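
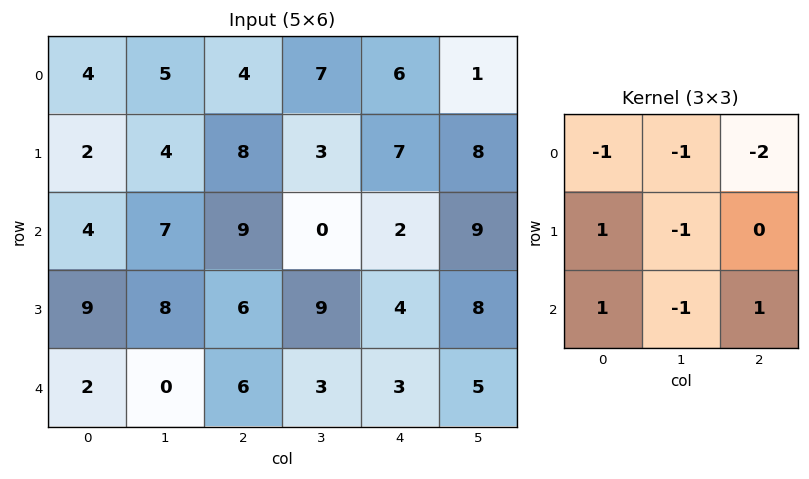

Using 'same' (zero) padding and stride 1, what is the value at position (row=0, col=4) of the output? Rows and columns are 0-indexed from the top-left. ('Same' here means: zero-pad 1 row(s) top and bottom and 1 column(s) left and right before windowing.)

The receptive field on the zero-padded input at this output position is [0 0 0 / 7 6 1 / 3 7 8]. Elementwise product with the kernel and sum: 0·-1 + 0·-1 + 0·-2 + 7·1 + 6·-1 + 3·1 + 7·-1 + 8·1.

5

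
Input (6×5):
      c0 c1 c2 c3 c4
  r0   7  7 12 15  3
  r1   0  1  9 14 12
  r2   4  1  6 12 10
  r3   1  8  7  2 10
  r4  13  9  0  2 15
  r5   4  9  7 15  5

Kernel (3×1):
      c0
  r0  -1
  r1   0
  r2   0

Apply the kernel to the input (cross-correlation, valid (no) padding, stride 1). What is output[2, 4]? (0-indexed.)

-10

The receptive field on the input at this output position is [10 / 10 / 15]. Elementwise product with the kernel and sum: 10·-1.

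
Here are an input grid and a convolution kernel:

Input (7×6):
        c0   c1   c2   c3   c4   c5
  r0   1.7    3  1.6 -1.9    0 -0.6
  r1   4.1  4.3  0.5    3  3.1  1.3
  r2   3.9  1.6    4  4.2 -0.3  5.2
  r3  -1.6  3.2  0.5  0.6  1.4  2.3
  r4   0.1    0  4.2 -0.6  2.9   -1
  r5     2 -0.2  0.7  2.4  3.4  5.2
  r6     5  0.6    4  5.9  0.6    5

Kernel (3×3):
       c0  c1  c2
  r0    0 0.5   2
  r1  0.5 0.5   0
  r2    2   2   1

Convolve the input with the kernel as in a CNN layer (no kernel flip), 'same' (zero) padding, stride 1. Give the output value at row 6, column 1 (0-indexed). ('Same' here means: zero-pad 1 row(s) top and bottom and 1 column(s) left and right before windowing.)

4.1

The receptive field on the zero-padded input at this output position is [2 -0.2 0.7 / 5 0.6 4 / 0 0 0]. Elementwise product with the kernel and sum: -0.2·0.5 + 0.7·2 + 5·0.5 + 0.6·0.5 + 0·2 + 0·2 + 0·1.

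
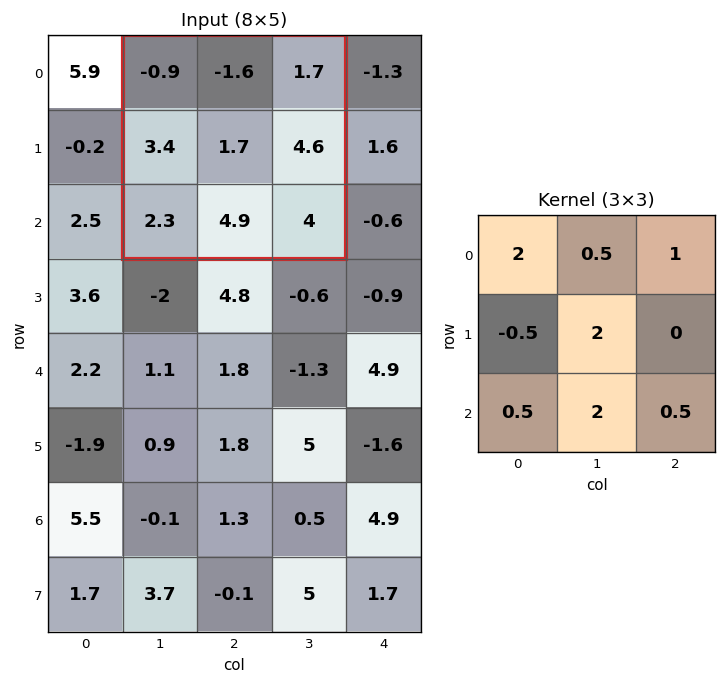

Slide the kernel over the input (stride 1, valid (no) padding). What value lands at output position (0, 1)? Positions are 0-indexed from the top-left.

13.75

The receptive field on the input at this output position is [-0.9 -1.6 1.7 / 3.4 1.7 4.6 / 2.3 4.9 4]. Elementwise product with the kernel and sum: -0.9·2 + -1.6·0.5 + 1.7·1 + 3.4·-0.5 + 1.7·2 + 2.3·0.5 + 4.9·2 + 4·0.5.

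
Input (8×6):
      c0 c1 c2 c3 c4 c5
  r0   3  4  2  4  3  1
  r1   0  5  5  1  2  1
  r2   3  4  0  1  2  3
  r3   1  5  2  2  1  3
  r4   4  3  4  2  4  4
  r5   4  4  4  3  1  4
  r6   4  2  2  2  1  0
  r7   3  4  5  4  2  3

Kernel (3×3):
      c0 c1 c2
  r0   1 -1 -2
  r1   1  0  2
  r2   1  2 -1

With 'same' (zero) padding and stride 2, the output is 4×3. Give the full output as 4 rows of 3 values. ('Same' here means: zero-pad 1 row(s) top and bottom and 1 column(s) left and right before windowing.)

3 26 10
-5 11 5
-1 15 6
-6 10 1

Output[0,0]: The receptive field on the zero-padded input at this output position is [0 0 0 / 0 3 4 / 0 0 5]. Elementwise product with the kernel and sum: 0·1 + 0·-1 + 0·-2 + 0·1 + 4·2 + 0·1 + 0·2 + 5·-1.
Output[0,1]: The receptive field on the zero-padded input at this output position is [0 0 0 / 4 2 4 / 5 5 1]. Elementwise product with the kernel and sum: 0·1 + 0·-1 + 0·-2 + 4·1 + 4·2 + 5·1 + 5·2 + 1·-1.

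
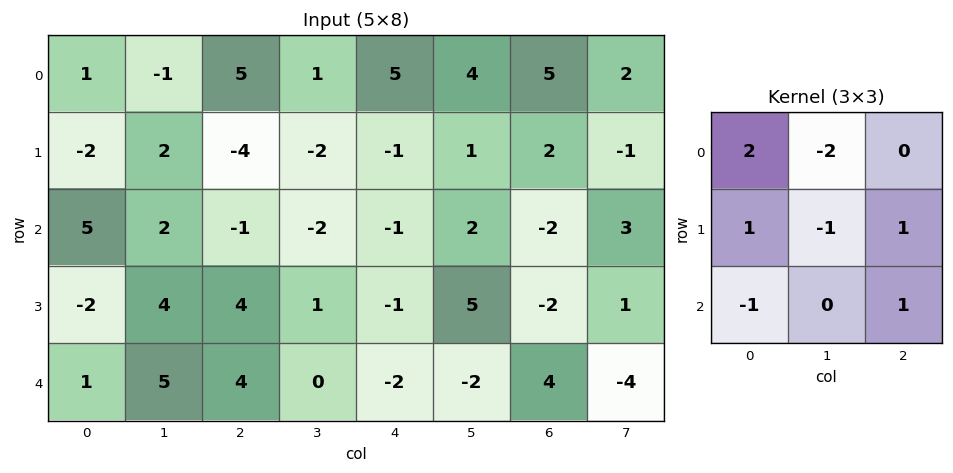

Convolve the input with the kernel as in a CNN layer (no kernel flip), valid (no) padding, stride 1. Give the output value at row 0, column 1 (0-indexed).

The receptive field on the input at this output position is [-1 5 1 / 2 -4 -2 / 2 -1 -2]. Elementwise product with the kernel and sum: -1·2 + 5·-2 + 2·1 + -4·-1 + -2·1 + 2·-1 + -2·1.

-12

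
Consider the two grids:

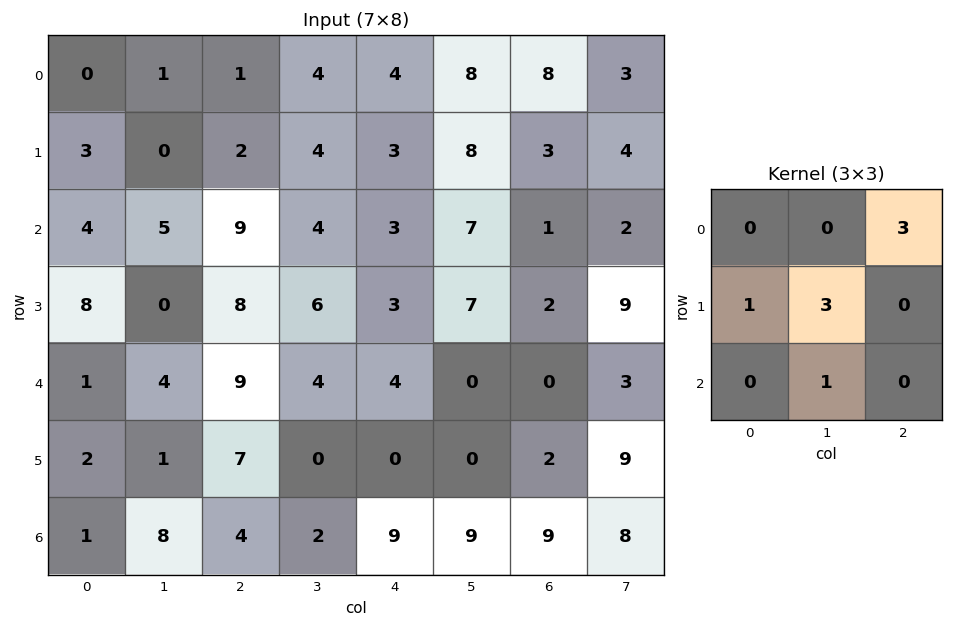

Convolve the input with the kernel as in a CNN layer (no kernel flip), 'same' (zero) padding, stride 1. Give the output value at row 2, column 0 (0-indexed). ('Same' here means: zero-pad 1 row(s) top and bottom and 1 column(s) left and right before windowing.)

The receptive field on the zero-padded input at this output position is [0 3 0 / 0 4 5 / 0 8 0]. Elementwise product with the kernel and sum: 0·3 + 0·1 + 4·3 + 8·1.

20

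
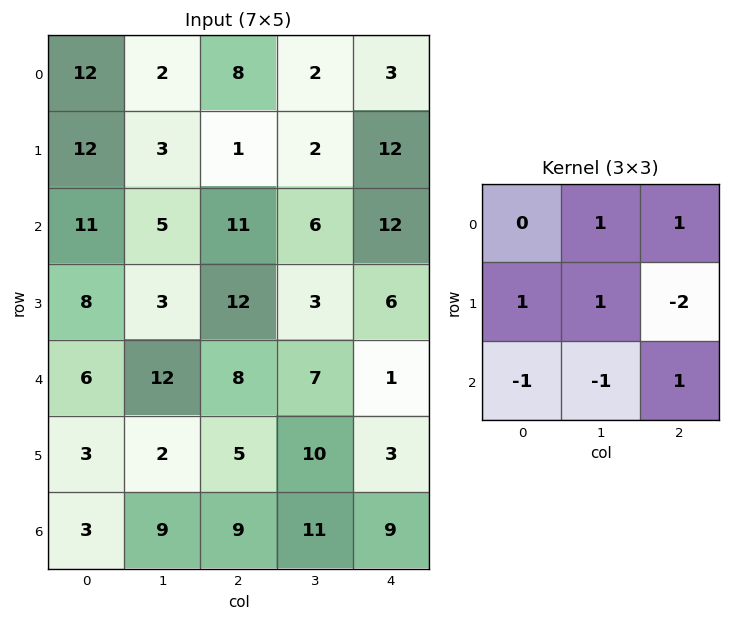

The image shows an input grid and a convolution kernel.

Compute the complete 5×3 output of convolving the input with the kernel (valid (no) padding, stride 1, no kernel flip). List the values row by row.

Output[0,0]: The receptive field on the input at this output position is [12 2 8 / 12 3 1 / 11 5 11]. Elementwise product with the kernel and sum: 2·1 + 8·1 + 12·1 + 3·1 + 1·-2 + 11·-1 + 5·-1 + 11·1.
Output[0,1]: The receptive field on the input at this output position is [2 8 2 / 3 1 2 / 5 11 6]. Elementwise product with the kernel and sum: 8·1 + 2·1 + 3·1 + 1·1 + 2·-2 + 5·-1 + 11·-1 + 6·1.

18 0 -21
-1 -5 -2
-7 13 7
17 24 10
12 -5 6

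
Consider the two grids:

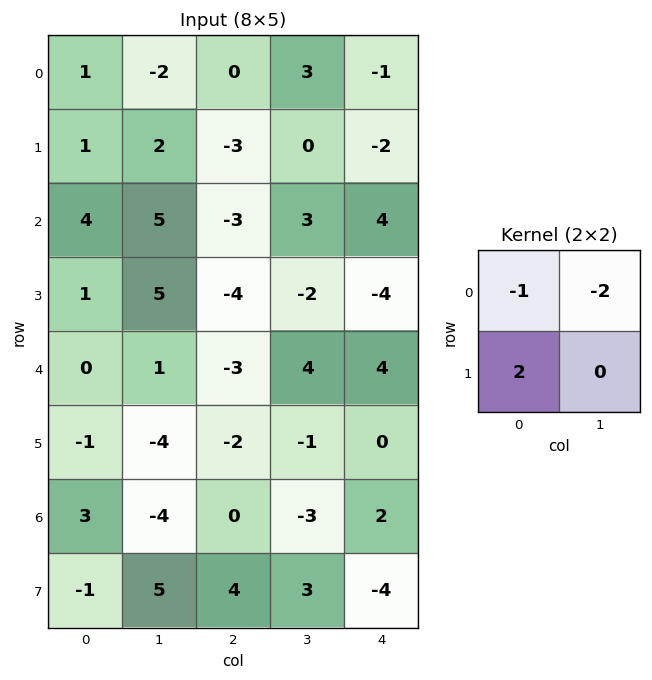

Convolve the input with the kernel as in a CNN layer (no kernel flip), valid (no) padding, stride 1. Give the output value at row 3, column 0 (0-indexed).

-11

The receptive field on the input at this output position is [1 5 / 0 1]. Elementwise product with the kernel and sum: 1·-1 + 5·-2 + 0·2.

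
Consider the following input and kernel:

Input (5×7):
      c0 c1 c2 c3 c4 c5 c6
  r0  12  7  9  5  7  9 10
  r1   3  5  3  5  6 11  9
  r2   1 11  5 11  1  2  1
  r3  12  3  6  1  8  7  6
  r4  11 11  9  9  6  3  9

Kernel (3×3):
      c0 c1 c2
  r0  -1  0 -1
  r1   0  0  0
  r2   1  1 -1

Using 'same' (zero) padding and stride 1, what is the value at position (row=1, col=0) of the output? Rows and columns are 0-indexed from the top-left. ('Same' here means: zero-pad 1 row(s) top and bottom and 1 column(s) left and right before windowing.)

-17

The receptive field on the zero-padded input at this output position is [0 12 7 / 0 3 5 / 0 1 11]. Elementwise product with the kernel and sum: 0·-1 + 7·-1 + 0·1 + 1·1 + 11·-1.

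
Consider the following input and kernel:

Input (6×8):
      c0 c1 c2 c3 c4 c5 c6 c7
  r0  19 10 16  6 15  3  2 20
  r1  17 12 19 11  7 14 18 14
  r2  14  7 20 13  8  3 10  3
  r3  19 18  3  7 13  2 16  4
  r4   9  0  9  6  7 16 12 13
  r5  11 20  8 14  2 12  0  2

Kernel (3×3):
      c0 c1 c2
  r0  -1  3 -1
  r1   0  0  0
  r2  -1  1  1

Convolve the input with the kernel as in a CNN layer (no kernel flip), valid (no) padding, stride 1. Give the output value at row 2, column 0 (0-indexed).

The receptive field on the input at this output position is [14 7 20 / 19 18 3 / 9 0 9]. Elementwise product with the kernel and sum: 14·-1 + 7·3 + 20·-1 + 9·-1 + 0·1 + 9·1.

-13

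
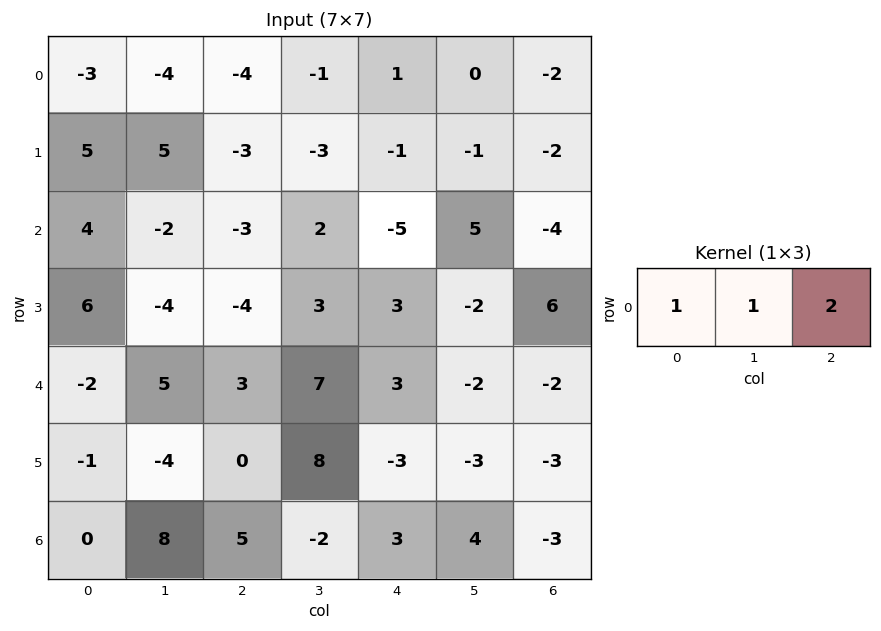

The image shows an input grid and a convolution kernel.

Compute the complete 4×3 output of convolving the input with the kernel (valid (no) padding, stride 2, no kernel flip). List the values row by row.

-15 -3 -3
-4 -11 -8
9 16 -3
18 9 1

Output[0,0]: The receptive field on the input at this output position is [-3 -4 -4]. Elementwise product with the kernel and sum: -3·1 + -4·1 + -4·2.
Output[0,1]: The receptive field on the input at this output position is [-4 -1 1]. Elementwise product with the kernel and sum: -4·1 + -1·1 + 1·2.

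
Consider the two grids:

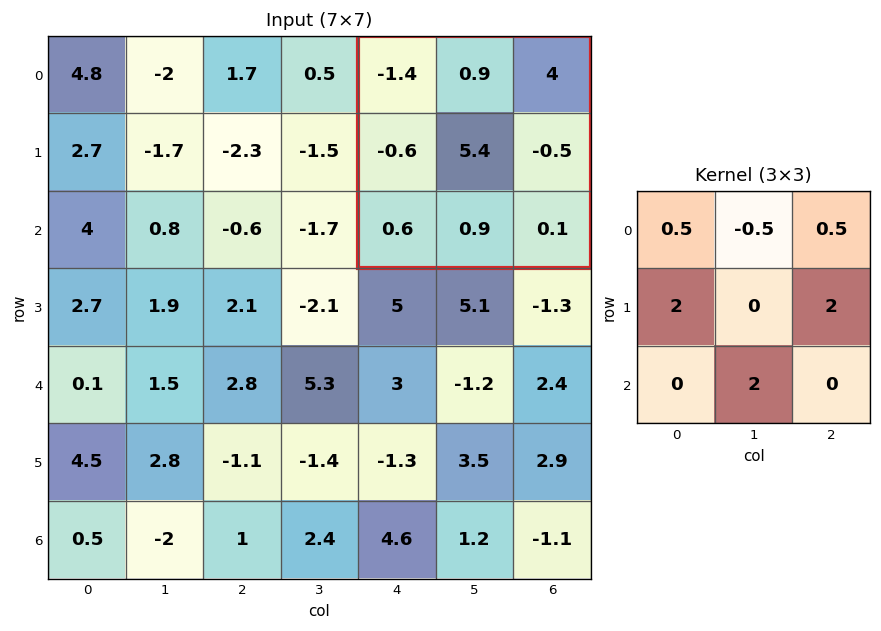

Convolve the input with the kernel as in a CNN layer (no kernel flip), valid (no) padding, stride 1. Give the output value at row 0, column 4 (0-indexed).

The receptive field on the input at this output position is [-1.4 0.9 4 / -0.6 5.4 -0.5 / 0.6 0.9 0.1]. Elementwise product with the kernel and sum: -1.4·0.5 + 0.9·-0.5 + 4·0.5 + -0.6·2 + -0.5·2 + 0.9·2.

0.45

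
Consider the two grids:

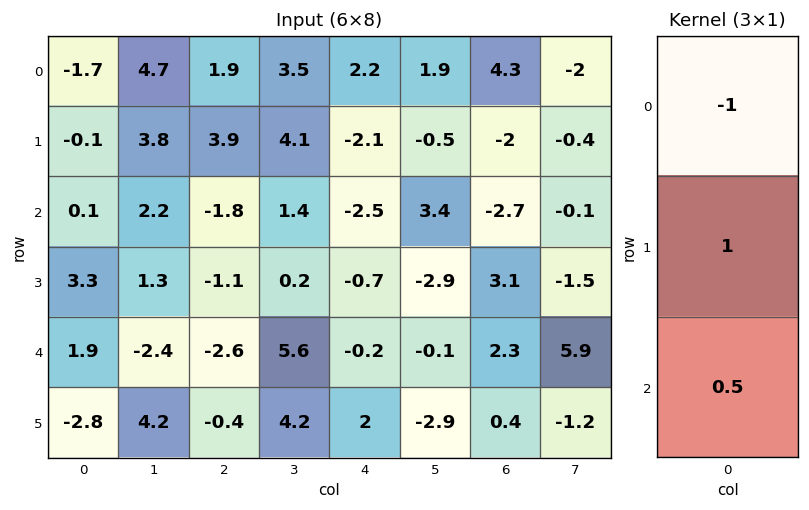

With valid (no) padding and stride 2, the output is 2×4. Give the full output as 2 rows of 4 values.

1.65 1.1 -5.55 -7.65
4.15 -0.6 1.7 6.95

Output[0,0]: The receptive field on the input at this output position is [-1.7 / -0.1 / 0.1]. Elementwise product with the kernel and sum: -1.7·-1 + -0.1·1 + 0.1·0.5.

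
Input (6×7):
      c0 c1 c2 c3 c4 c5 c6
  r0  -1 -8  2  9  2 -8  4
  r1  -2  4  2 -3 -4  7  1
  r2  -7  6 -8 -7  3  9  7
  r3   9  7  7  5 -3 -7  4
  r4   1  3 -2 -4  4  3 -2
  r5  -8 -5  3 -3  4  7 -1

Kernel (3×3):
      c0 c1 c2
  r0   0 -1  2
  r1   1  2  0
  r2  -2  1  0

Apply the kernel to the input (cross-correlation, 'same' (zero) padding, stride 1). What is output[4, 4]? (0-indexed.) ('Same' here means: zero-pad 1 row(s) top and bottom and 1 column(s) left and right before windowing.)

3

The receptive field on the zero-padded input at this output position is [5 -3 -7 / -4 4 3 / -3 4 7]. Elementwise product with the kernel and sum: -3·-1 + -7·2 + -4·1 + 4·2 + -3·-2 + 4·1.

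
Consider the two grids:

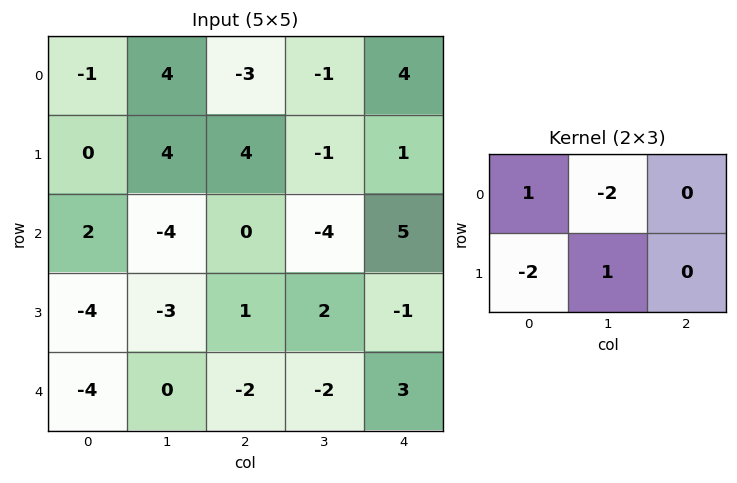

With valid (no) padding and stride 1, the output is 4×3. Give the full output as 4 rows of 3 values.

-5 6 -10
-16 4 2
15 3 8
10 -7 -1

Output[0,0]: The receptive field on the input at this output position is [-1 4 -3 / 0 4 4]. Elementwise product with the kernel and sum: -1·1 + 4·-2 + 0·-2 + 4·1.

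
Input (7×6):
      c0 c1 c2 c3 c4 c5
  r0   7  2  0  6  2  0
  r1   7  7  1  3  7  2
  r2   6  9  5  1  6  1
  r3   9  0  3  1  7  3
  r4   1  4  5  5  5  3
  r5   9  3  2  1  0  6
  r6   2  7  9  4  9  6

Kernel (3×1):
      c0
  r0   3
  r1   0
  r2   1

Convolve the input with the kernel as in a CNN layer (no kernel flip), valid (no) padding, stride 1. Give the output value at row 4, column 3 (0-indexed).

The receptive field on the input at this output position is [5 / 1 / 4]. Elementwise product with the kernel and sum: 5·3 + 4·1.

19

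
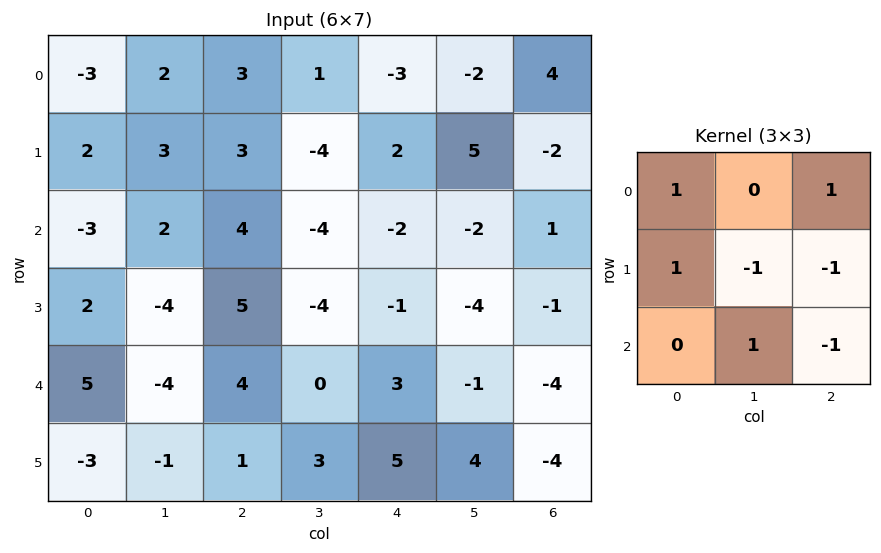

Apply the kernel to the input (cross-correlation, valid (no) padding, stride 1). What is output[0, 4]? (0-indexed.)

-3

The receptive field on the input at this output position is [-3 -2 4 / 2 5 -2 / -2 -2 1]. Elementwise product with the kernel and sum: -3·1 + 4·1 + 2·1 + 5·-1 + -2·-1 + -2·1 + 1·-1.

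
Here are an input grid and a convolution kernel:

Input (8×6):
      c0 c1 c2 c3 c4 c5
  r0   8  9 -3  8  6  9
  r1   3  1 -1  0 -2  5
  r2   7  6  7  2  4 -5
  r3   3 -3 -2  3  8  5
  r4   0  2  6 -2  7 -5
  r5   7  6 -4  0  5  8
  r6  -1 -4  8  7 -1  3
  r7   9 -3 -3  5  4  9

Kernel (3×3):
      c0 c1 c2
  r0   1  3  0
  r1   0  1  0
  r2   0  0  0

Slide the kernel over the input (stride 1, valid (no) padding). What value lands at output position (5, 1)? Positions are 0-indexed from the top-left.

The receptive field on the input at this output position is [6 -4 0 / -4 8 7 / -3 -3 5]. Elementwise product with the kernel and sum: 6·1 + -4·3 + 8·1.

2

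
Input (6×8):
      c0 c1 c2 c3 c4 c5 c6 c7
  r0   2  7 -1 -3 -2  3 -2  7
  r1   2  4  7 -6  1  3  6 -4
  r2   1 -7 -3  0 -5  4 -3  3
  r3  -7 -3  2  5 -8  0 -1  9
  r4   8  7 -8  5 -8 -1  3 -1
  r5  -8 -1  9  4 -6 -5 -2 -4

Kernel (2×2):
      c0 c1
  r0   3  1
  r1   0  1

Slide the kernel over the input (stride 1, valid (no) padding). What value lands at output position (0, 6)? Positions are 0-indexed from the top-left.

The receptive field on the input at this output position is [-2 7 / 6 -4]. Elementwise product with the kernel and sum: -2·3 + 7·1 + -4·1.

-3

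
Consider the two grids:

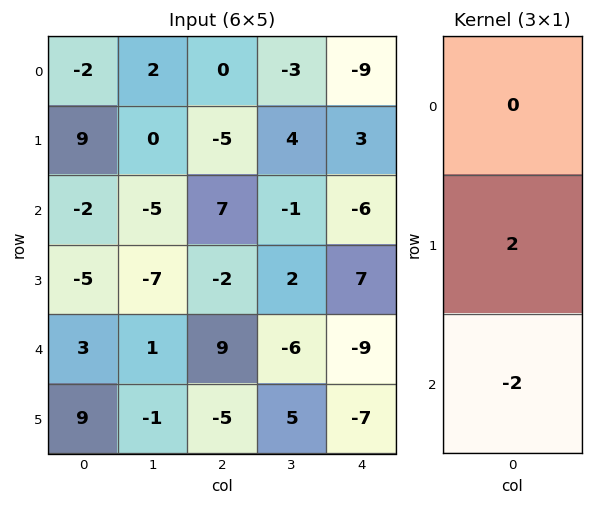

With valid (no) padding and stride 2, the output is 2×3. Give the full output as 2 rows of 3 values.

Output[0,0]: The receptive field on the input at this output position is [-2 / 9 / -2]. Elementwise product with the kernel and sum: 9·2 + -2·-2.
Output[0,1]: The receptive field on the input at this output position is [0 / -5 / 7]. Elementwise product with the kernel and sum: -5·2 + 7·-2.

22 -24 18
-16 -22 32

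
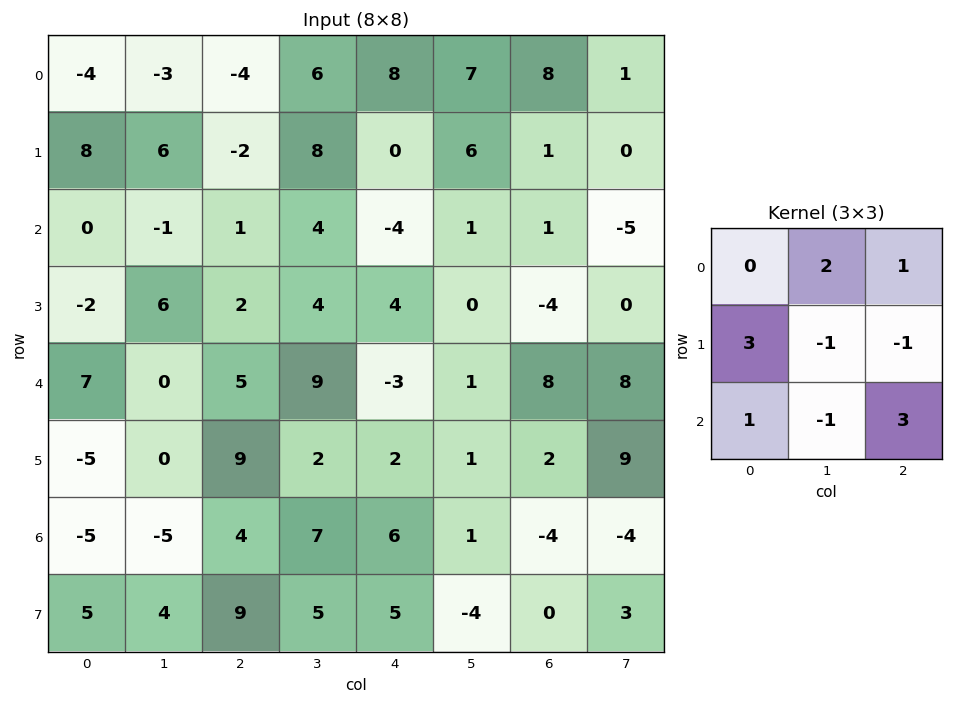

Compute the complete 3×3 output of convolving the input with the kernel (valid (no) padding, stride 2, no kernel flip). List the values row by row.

14 -9 13
7 -11 39
-7 53 6

Output[0,0]: The receptive field on the input at this output position is [-4 -3 -4 / 8 6 -2 / 0 -1 1]. Elementwise product with the kernel and sum: -3·2 + -4·1 + 8·3 + 6·-1 + -2·-1 + 0·1 + -1·-1 + 1·3.
Output[0,1]: The receptive field on the input at this output position is [-4 6 8 / -2 8 0 / 1 4 -4]. Elementwise product with the kernel and sum: 6·2 + 8·1 + -2·3 + 8·-1 + 0·-1 + 1·1 + 4·-1 + -4·3.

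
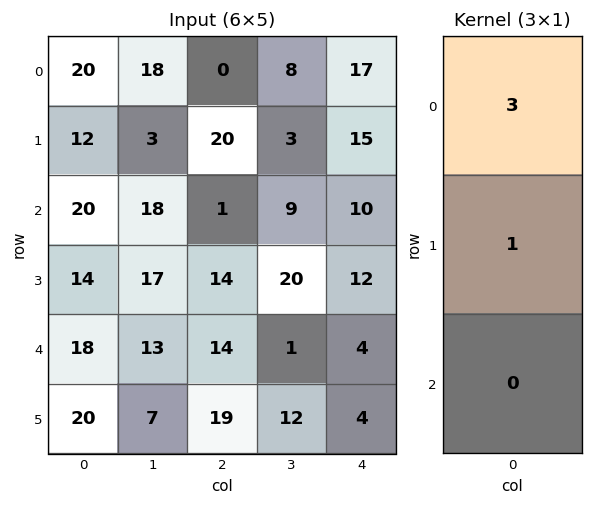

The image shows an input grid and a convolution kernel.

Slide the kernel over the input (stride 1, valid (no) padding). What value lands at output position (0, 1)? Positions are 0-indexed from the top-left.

The receptive field on the input at this output position is [18 / 3 / 18]. Elementwise product with the kernel and sum: 18·3 + 3·1.

57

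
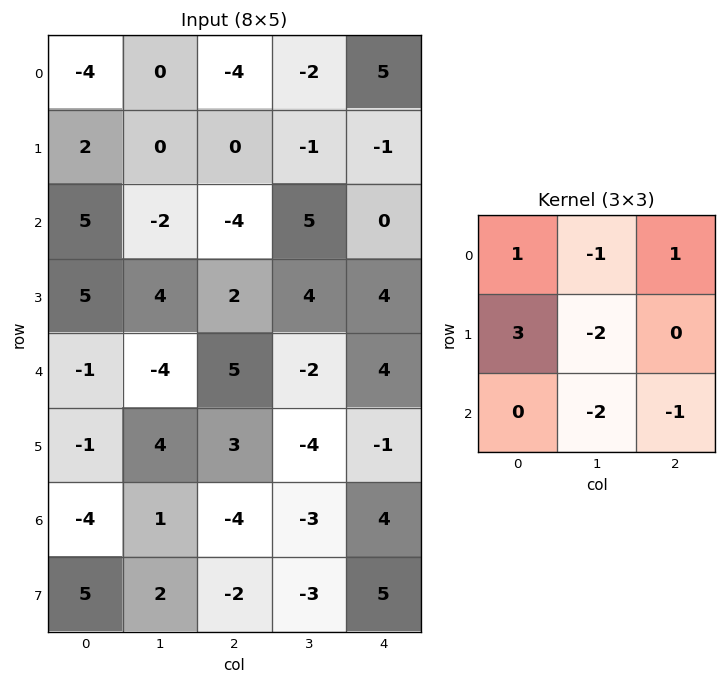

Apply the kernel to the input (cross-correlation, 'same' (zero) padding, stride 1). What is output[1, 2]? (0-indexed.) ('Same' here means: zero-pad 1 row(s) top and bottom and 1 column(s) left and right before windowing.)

5

The receptive field on the zero-padded input at this output position is [0 -4 -2 / 0 0 -1 / -2 -4 5]. Elementwise product with the kernel and sum: 0·1 + -4·-1 + -2·1 + 0·3 + 0·-2 + -4·-2 + 5·-1.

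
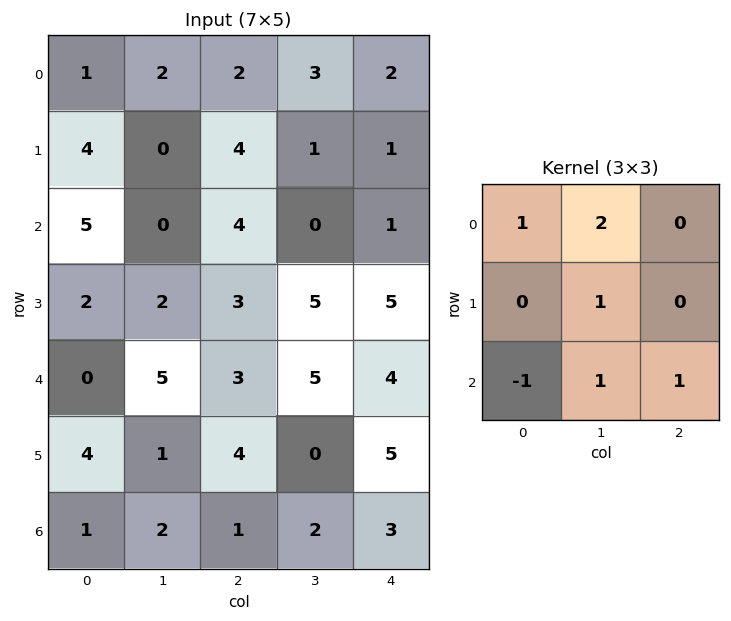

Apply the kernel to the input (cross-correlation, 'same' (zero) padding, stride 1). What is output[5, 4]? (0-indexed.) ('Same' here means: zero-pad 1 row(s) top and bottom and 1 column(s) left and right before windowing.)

19

The receptive field on the zero-padded input at this output position is [5 4 0 / 0 5 0 / 2 3 0]. Elementwise product with the kernel and sum: 5·1 + 4·2 + 5·1 + 2·-1 + 3·1 + 0·1.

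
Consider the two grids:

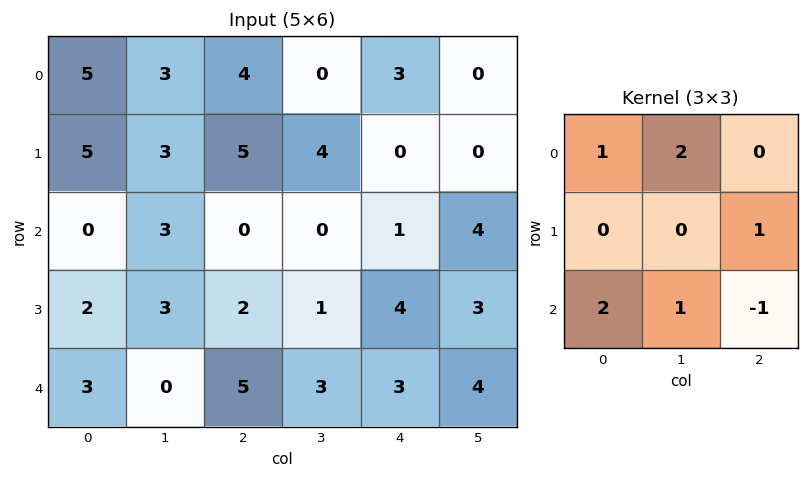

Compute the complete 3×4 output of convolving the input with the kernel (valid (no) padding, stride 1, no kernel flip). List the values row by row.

Output[0,0]: The receptive field on the input at this output position is [5 3 4 / 5 3 5 / 0 3 0]. Elementwise product with the kernel and sum: 5·1 + 3·2 + 5·1 + 0·2 + 3·1 + 0·-1.
Output[0,1]: The receptive field on the input at this output position is [3 4 0 / 3 5 4 / 3 0 0]. Elementwise product with the kernel and sum: 3·1 + 4·2 + 4·1 + 3·2 + 0·1 + 0·-1.

19 21 3 3
16 20 15 11
9 6 14 10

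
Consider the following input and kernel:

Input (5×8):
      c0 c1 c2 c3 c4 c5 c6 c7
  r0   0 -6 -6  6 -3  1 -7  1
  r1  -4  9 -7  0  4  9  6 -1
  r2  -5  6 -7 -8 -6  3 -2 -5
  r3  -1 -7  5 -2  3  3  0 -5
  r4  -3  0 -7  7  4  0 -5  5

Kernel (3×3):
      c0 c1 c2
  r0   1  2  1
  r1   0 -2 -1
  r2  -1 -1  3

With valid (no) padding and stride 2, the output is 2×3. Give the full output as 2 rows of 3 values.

Output[0,0]: The receptive field on the input at this output position is [0 -6 -6 / -4 9 -7 / -5 6 -7]. Elementwise product with the kernel and sum: 0·1 + -6·2 + -6·1 + 9·-2 + -7·-1 + -5·-1 + 6·-1 + -7·3.

-51 -4 -35
-9 -16 -27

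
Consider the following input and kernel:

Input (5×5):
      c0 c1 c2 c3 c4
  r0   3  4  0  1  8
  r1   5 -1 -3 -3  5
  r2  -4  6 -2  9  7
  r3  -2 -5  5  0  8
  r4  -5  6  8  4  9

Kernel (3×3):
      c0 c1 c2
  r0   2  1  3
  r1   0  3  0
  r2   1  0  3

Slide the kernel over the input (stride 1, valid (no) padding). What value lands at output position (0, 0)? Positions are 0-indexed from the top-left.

-3

The receptive field on the input at this output position is [3 4 0 / 5 -1 -3 / -4 6 -2]. Elementwise product with the kernel and sum: 3·2 + 4·1 + 0·3 + -1·3 + -4·1 + -2·3.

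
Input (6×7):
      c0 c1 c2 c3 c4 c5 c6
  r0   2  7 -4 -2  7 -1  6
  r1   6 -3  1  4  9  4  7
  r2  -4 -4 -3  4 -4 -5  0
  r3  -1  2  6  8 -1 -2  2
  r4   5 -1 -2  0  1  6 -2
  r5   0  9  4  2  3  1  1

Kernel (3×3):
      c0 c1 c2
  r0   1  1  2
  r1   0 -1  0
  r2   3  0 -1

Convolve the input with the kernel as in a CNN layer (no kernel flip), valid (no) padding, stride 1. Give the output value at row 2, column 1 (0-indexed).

The receptive field on the input at this output position is [-4 -3 4 / 2 6 8 / -1 -2 0]. Elementwise product with the kernel and sum: -4·1 + -3·1 + 4·2 + 6·-1 + -1·3 + 0·-1.

-8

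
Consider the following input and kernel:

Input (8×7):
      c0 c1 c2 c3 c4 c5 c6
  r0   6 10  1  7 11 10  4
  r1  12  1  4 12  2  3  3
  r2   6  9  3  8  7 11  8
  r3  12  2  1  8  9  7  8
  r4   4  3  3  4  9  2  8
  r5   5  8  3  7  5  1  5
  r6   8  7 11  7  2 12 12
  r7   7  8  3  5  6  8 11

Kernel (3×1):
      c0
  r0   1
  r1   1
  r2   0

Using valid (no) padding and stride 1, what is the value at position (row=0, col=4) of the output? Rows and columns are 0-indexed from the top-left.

13

The receptive field on the input at this output position is [11 / 2 / 7]. Elementwise product with the kernel and sum: 11·1 + 2·1.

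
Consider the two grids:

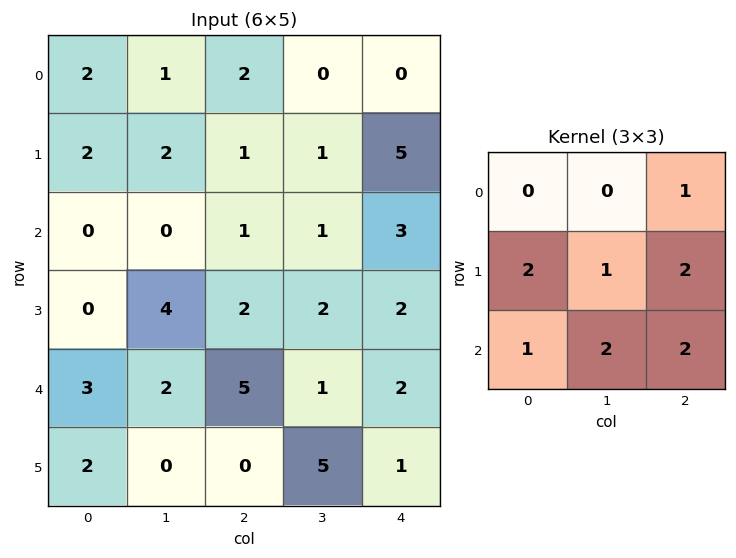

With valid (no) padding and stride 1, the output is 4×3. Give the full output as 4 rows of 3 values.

12 11 22
15 16 24
26 29 24
22 23 29

Output[0,0]: The receptive field on the input at this output position is [2 1 2 / 2 2 1 / 0 0 1]. Elementwise product with the kernel and sum: 2·1 + 2·2 + 2·1 + 1·2 + 0·1 + 0·2 + 1·2.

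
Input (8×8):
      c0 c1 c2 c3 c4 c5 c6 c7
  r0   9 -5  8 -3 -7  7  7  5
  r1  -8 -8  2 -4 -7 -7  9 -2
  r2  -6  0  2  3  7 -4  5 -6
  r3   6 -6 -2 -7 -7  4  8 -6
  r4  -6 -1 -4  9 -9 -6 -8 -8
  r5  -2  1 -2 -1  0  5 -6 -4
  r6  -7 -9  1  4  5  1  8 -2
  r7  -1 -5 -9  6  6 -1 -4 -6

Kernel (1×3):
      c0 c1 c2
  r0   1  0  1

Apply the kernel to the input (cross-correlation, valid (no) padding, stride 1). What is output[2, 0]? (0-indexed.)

The receptive field on the input at this output position is [-6 0 2]. Elementwise product with the kernel and sum: -6·1 + 2·1.

-4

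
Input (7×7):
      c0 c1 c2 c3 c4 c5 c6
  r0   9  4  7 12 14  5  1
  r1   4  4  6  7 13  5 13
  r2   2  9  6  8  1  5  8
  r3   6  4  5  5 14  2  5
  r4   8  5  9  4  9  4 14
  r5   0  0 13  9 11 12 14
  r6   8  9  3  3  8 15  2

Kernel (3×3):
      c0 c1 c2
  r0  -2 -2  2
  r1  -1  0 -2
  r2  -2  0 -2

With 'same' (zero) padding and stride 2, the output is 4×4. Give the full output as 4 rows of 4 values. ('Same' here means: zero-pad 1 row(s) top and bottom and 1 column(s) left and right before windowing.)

-16 -50 -46 -15
-26 -49 -62 -45
-14 -39 -88 -42
-18 -23 -49 -67

Output[0,0]: The receptive field on the zero-padded input at this output position is [0 0 0 / 0 9 4 / 0 4 4]. Elementwise product with the kernel and sum: 0·-2 + 0·-2 + 0·2 + 0·-1 + 4·-2 + 0·-2 + 4·-2.
Output[0,1]: The receptive field on the zero-padded input at this output position is [0 0 0 / 4 7 12 / 4 6 7]. Elementwise product with the kernel and sum: 0·-2 + 0·-2 + 0·2 + 4·-1 + 12·-2 + 4·-2 + 7·-2.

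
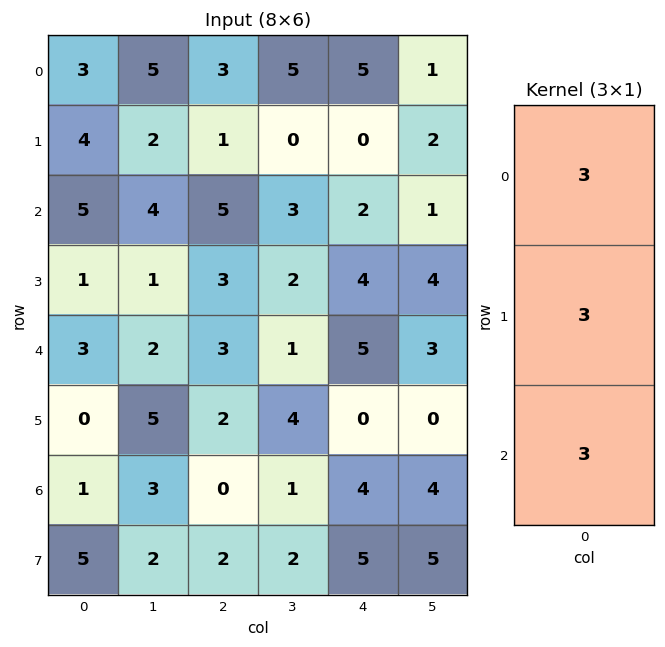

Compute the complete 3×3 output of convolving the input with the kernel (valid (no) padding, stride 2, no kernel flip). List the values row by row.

Output[0,0]: The receptive field on the input at this output position is [3 / 4 / 5]. Elementwise product with the kernel and sum: 3·3 + 4·3 + 5·3.

36 27 21
27 33 33
12 15 27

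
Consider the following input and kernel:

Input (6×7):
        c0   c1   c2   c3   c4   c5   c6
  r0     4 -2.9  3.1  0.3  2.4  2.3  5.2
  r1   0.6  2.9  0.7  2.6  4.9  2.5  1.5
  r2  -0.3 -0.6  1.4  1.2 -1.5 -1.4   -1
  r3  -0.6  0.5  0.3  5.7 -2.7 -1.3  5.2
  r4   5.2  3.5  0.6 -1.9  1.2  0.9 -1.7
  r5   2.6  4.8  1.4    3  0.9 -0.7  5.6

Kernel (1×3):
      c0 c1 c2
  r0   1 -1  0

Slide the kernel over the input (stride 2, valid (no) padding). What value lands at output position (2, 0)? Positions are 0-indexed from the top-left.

The receptive field on the input at this output position is [5.2 3.5 0.6]. Elementwise product with the kernel and sum: 5.2·1 + 3.5·-1.

1.7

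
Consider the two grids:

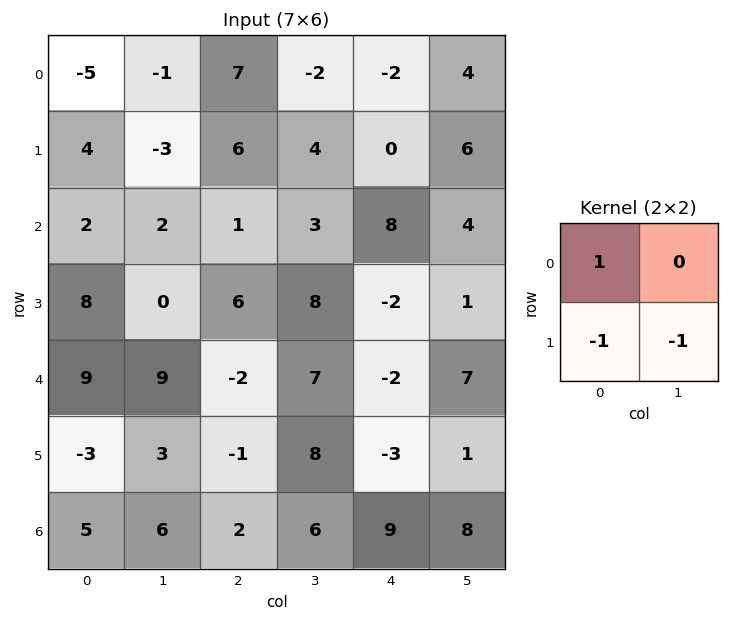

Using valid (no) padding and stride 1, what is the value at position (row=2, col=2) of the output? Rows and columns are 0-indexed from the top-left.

The receptive field on the input at this output position is [1 3 / 6 8]. Elementwise product with the kernel and sum: 1·1 + 6·-1 + 8·-1.

-13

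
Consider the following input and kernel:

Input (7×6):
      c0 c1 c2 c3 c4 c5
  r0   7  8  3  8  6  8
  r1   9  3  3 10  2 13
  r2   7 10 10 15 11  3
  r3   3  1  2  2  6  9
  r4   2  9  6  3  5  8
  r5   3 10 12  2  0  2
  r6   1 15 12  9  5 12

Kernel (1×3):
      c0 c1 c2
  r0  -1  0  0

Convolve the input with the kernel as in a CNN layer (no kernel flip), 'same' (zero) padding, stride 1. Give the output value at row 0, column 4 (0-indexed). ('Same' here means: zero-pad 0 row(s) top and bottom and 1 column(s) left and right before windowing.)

The receptive field on the zero-padded input at this output position is [8 6 8]. Elementwise product with the kernel and sum: 8·-1.

-8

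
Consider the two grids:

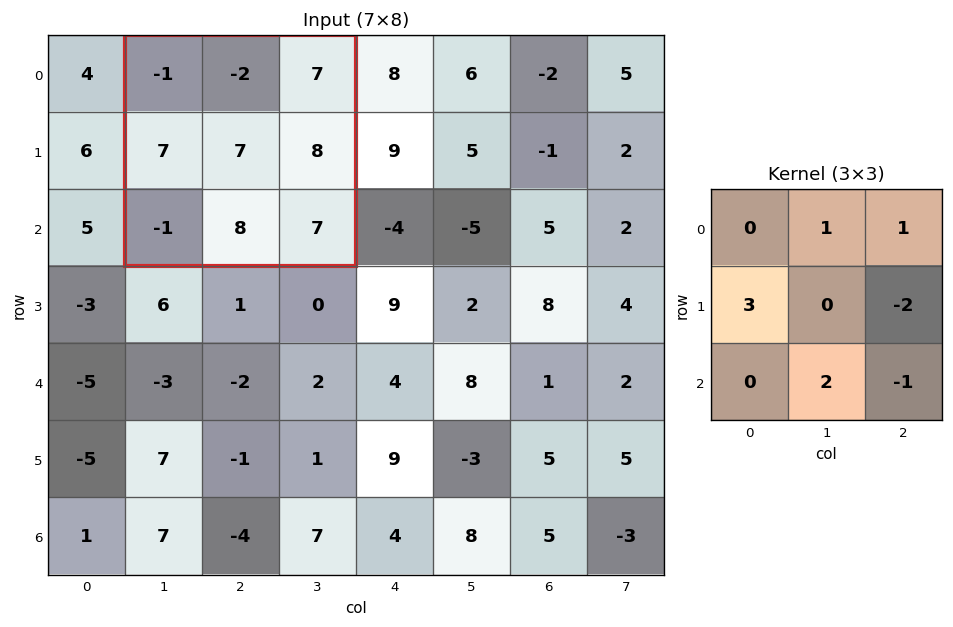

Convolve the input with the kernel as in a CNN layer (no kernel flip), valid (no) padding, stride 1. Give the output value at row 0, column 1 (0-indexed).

The receptive field on the input at this output position is [-1 -2 7 / 7 7 8 / -1 8 7]. Elementwise product with the kernel and sum: -2·1 + 7·1 + 7·3 + 8·-2 + 8·2 + 7·-1.

19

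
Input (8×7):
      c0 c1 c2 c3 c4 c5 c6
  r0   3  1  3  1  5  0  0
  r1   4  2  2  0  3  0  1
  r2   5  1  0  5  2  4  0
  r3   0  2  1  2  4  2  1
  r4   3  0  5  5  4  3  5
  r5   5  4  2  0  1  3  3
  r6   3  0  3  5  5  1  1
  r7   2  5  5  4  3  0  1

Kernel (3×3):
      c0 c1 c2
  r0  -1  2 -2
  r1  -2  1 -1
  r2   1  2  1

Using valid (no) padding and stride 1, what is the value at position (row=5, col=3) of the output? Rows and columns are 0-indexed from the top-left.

The receptive field on the input at this output position is [0 1 3 / 5 5 1 / 4 3 0]. Elementwise product with the kernel and sum: 0·-1 + 1·2 + 3·-2 + 5·-2 + 5·1 + 1·-1 + 4·1 + 3·2 + 0·1.

0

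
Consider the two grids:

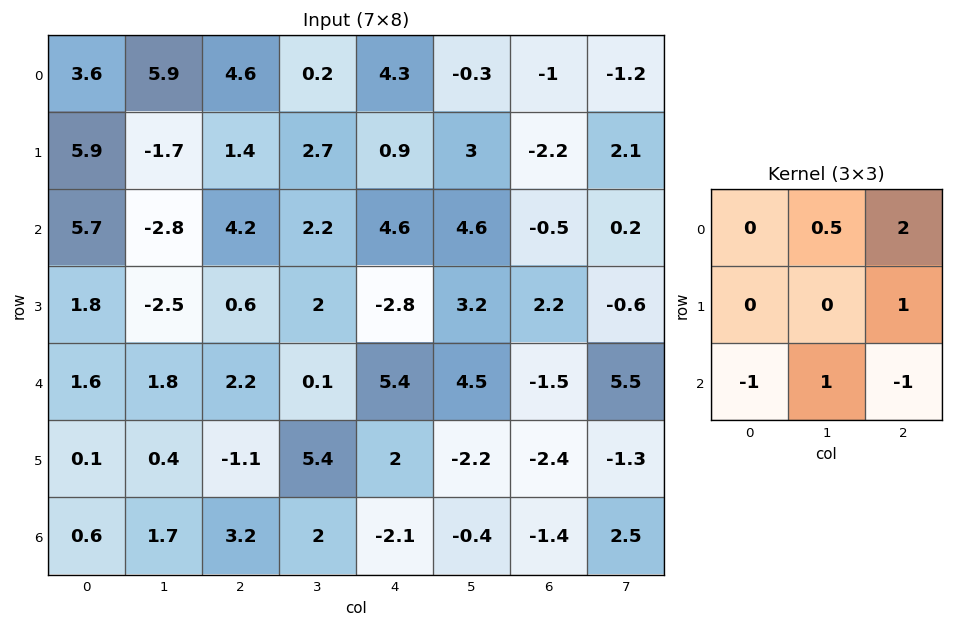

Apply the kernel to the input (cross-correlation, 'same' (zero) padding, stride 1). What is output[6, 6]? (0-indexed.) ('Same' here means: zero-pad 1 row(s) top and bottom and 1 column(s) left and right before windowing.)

-1.3

The receptive field on the zero-padded input at this output position is [-2.2 -2.4 -1.3 / -0.4 -1.4 2.5 / 0 0 0]. Elementwise product with the kernel and sum: -2.4·0.5 + -1.3·2 + 2.5·1 + 0·-1 + 0·1 + 0·-1.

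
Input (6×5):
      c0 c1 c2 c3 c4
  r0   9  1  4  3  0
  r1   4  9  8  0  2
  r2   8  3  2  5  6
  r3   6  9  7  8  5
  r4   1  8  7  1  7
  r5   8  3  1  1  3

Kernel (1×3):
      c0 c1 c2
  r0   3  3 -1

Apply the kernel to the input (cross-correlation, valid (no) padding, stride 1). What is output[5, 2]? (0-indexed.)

The receptive field on the input at this output position is [1 1 3]. Elementwise product with the kernel and sum: 1·3 + 1·3 + 3·-1.

3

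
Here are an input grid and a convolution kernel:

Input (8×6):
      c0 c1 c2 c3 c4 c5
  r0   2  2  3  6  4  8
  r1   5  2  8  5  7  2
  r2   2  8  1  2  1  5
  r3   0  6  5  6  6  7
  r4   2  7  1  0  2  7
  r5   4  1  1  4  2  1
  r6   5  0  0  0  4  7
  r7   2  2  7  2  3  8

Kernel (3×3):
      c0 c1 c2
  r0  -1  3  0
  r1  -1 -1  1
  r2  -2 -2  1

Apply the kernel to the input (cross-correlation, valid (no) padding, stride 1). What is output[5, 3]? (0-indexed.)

The receptive field on the input at this output position is [4 2 1 / 0 4 7 / 2 3 8]. Elementwise product with the kernel and sum: 4·-1 + 2·3 + 0·-1 + 4·-1 + 7·1 + 2·-2 + 3·-2 + 8·1.

3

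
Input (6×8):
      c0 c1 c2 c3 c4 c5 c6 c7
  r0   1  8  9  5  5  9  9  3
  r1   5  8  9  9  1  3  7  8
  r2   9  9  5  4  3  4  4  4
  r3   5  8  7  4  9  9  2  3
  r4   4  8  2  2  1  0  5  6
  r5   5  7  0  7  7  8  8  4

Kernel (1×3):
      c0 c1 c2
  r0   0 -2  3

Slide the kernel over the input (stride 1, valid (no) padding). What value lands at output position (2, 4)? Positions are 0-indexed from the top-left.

4

The receptive field on the input at this output position is [3 4 4]. Elementwise product with the kernel and sum: 4·-2 + 4·3.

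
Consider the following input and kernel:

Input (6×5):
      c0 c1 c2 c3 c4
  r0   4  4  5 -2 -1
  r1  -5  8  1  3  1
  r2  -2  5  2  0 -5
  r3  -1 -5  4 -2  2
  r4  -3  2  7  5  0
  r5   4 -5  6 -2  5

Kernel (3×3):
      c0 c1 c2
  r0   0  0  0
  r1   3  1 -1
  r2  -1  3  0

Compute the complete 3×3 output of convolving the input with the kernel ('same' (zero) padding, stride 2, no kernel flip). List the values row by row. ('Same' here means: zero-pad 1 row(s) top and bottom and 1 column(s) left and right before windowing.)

Output[0,0]: The receptive field on the zero-padded input at this output position is [0 0 0 / 0 4 4 / 0 -5 8]. Elementwise product with the kernel and sum: 0·3 + 4·1 + 4·-1 + 0·-1 + -5·3.

-15 14 -7
-10 34 3
7 31 32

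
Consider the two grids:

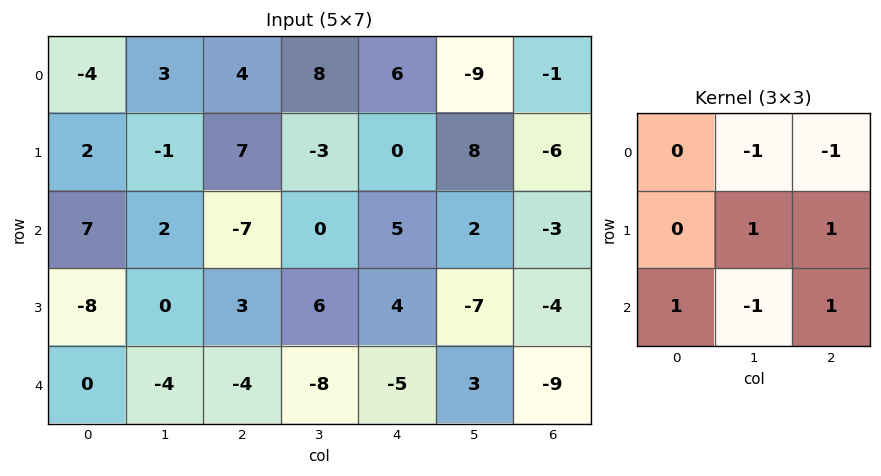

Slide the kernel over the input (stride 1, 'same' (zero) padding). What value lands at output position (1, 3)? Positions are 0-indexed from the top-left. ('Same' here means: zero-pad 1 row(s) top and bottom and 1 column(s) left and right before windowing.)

The receptive field on the zero-padded input at this output position is [4 8 6 / 7 -3 0 / -7 0 5]. Elementwise product with the kernel and sum: 8·-1 + 6·-1 + -3·1 + 0·1 + -7·1 + 0·-1 + 5·1.

-19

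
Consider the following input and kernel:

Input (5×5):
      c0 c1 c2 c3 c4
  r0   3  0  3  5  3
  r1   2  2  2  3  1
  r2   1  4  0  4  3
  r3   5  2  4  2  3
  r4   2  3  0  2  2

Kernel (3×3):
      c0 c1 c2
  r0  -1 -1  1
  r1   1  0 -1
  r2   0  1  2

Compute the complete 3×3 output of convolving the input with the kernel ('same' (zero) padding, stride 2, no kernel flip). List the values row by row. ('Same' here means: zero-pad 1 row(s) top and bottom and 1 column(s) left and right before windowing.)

Output[0,0]: The receptive field on the zero-padded input at this output position is [0 0 0 / 0 3 0 / 0 2 2]. Elementwise product with the kernel and sum: 0·-1 + 0·-1 + 0·1 + 0·1 + 0·-1 + 2·1 + 2·2.

6 3 6
5 7 3
-6 -3 -3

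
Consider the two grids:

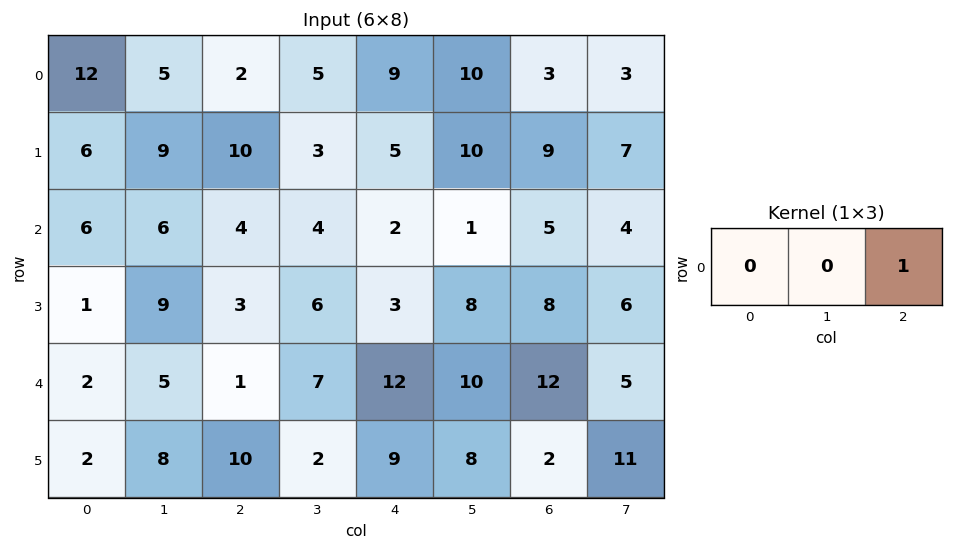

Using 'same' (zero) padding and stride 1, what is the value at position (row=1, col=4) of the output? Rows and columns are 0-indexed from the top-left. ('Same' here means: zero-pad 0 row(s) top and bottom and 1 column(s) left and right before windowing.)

The receptive field on the zero-padded input at this output position is [3 5 10]. Elementwise product with the kernel and sum: 10·1.

10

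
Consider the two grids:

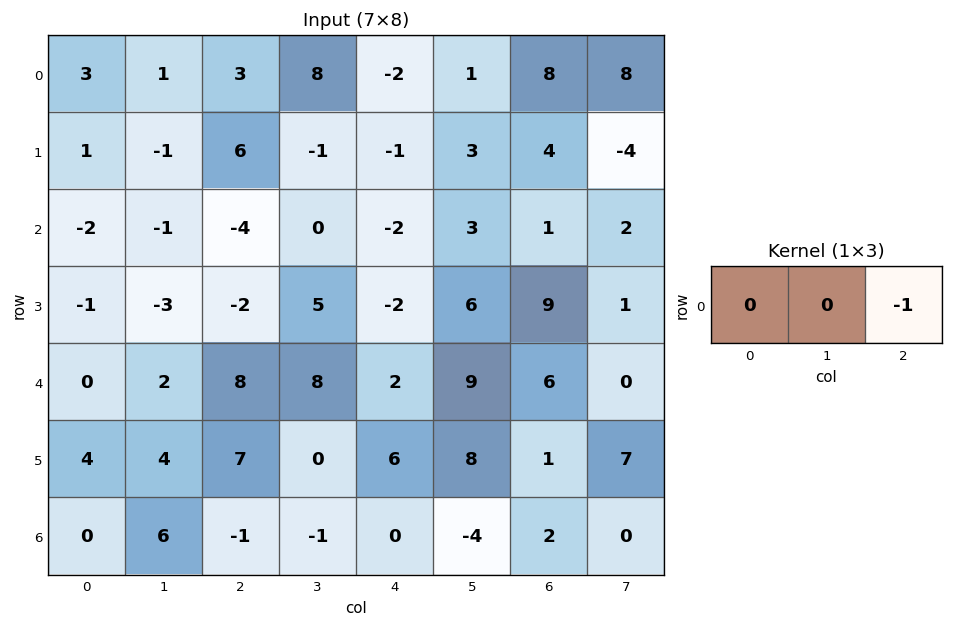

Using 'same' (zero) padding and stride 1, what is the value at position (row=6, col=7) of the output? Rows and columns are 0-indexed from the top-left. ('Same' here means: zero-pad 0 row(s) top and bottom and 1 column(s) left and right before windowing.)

0

The receptive field on the zero-padded input at this output position is [2 0 0]. Elementwise product with the kernel and sum: 0·-1.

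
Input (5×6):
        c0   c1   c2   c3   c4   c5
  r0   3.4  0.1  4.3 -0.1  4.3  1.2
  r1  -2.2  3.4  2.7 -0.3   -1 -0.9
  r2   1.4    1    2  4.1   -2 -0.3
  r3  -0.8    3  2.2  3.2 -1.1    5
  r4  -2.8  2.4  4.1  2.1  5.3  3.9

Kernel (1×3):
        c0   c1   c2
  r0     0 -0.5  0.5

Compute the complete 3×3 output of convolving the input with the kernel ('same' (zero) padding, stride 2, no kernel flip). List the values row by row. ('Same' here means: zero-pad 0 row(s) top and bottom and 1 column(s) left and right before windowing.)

Output[0,0]: The receptive field on the zero-padded input at this output position is [0 3.4 0.1]. Elementwise product with the kernel and sum: 3.4·-0.5 + 0.1·0.5.

-1.65 -2.2 -1.55
-0.2 1.05 0.85
2.6 -1 -0.7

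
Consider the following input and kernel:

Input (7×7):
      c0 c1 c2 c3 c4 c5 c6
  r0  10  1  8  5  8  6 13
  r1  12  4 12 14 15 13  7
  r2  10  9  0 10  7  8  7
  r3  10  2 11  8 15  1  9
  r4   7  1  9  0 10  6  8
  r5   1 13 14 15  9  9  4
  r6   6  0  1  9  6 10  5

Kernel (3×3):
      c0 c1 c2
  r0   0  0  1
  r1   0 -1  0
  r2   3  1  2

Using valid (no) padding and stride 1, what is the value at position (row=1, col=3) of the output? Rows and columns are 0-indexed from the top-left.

The receptive field on the input at this output position is [14 15 13 / 10 7 8 / 8 15 1]. Elementwise product with the kernel and sum: 13·1 + 7·-1 + 8·3 + 15·1 + 1·2.

47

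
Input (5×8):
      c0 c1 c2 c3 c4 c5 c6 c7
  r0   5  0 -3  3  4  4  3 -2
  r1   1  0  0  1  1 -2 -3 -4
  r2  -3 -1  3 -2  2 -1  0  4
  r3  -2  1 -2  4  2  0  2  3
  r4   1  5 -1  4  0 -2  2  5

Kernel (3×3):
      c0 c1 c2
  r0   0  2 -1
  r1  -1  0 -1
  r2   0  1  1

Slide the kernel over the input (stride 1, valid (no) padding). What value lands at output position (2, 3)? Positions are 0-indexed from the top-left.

-1

The receptive field on the input at this output position is [-2 2 -1 / 4 2 0 / 4 0 -2]. Elementwise product with the kernel and sum: 2·2 + -1·-1 + 4·-1 + 0·-1 + 0·1 + -2·1.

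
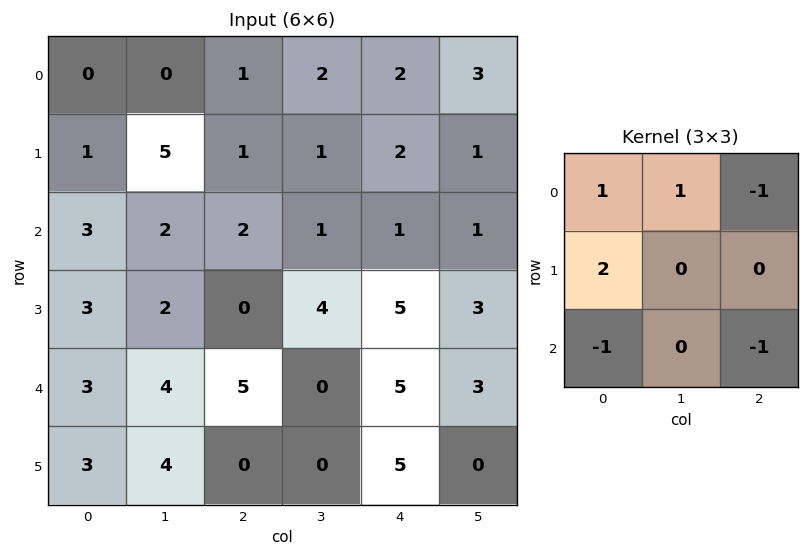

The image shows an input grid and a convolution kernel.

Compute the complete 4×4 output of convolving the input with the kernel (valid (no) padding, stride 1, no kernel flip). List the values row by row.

Output[0,0]: The receptive field on the input at this output position is [0 0 1 / 1 5 1 / 3 2 2]. Elementwise product with the kernel and sum: 0·1 + 0·1 + 1·-1 + 1·2 + 3·-1 + 2·-1.

-4 6 0 1
8 3 -1 -3
1 3 -8 6
8 2 4 6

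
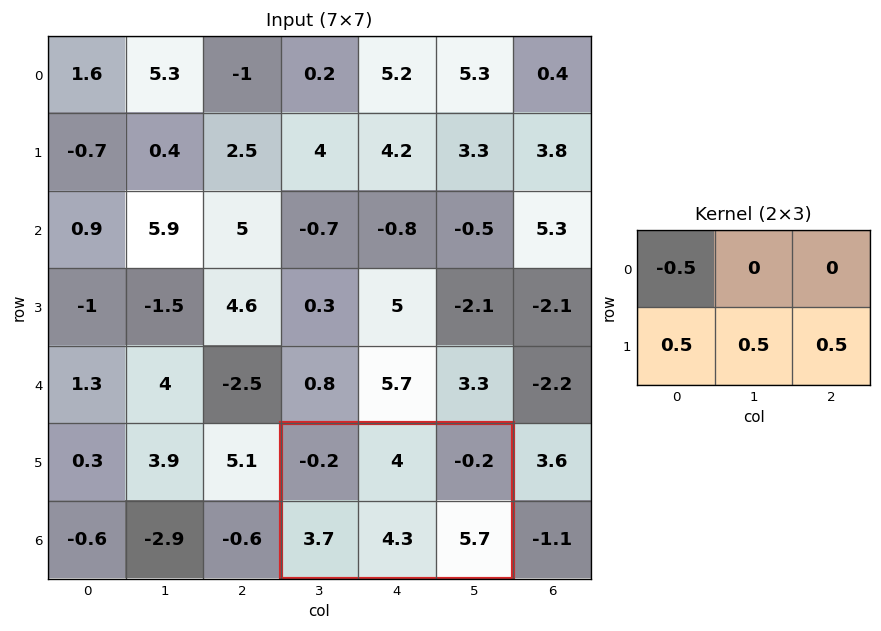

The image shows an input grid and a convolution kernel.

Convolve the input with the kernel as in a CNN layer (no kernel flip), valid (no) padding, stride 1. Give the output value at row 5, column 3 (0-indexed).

6.95

The receptive field on the input at this output position is [-0.2 4 -0.2 / 3.7 4.3 5.7]. Elementwise product with the kernel and sum: -0.2·-0.5 + 3.7·0.5 + 4.3·0.5 + 5.7·0.5.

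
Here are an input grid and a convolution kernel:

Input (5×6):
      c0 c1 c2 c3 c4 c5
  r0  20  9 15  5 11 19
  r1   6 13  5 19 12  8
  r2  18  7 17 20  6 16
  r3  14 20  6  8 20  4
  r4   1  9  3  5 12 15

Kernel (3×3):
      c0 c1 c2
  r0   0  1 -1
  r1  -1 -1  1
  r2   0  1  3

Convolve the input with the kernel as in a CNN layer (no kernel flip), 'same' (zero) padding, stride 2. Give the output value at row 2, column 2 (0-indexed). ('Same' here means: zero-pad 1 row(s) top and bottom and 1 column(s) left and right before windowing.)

The receptive field on the zero-padded input at this output position is [8 20 4 / 5 12 15 / 0 0 0]. Elementwise product with the kernel and sum: 20·1 + 4·-1 + 5·-1 + 12·-1 + 15·1 + 0·1 + 0·3.

14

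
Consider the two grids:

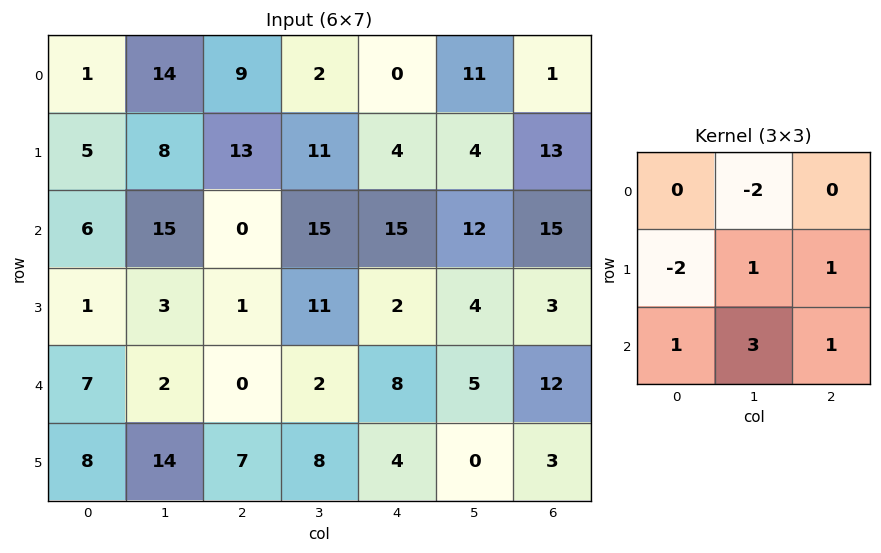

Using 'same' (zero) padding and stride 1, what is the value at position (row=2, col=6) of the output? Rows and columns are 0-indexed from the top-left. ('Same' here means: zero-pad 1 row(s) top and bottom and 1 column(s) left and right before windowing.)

The receptive field on the zero-padded input at this output position is [4 13 0 / 12 15 0 / 4 3 0]. Elementwise product with the kernel and sum: 13·-2 + 12·-2 + 15·1 + 0·1 + 4·1 + 3·3 + 0·1.

-22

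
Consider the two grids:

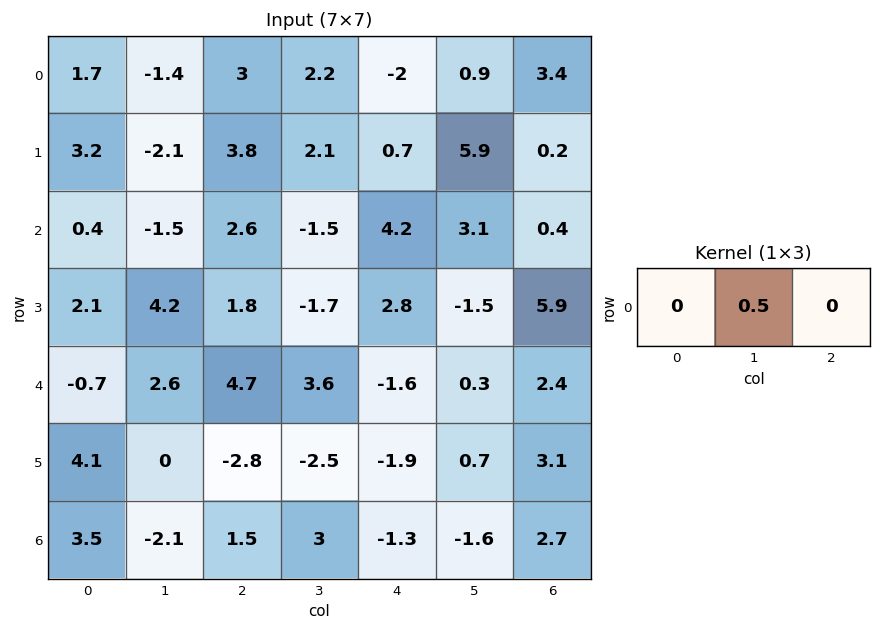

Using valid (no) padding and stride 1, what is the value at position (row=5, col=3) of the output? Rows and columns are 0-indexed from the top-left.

The receptive field on the input at this output position is [-2.5 -1.9 0.7]. Elementwise product with the kernel and sum: -1.9·0.5.

-0.95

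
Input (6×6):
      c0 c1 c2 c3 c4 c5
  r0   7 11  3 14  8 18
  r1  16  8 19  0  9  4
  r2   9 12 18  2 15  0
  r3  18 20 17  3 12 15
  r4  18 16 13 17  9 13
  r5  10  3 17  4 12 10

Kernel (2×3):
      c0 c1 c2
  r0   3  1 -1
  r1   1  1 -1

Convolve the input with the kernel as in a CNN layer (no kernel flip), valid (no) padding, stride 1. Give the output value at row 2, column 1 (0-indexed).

The receptive field on the input at this output position is [12 18 2 / 20 17 3]. Elementwise product with the kernel and sum: 12·3 + 18·1 + 2·-1 + 20·1 + 17·1 + 3·-1.

86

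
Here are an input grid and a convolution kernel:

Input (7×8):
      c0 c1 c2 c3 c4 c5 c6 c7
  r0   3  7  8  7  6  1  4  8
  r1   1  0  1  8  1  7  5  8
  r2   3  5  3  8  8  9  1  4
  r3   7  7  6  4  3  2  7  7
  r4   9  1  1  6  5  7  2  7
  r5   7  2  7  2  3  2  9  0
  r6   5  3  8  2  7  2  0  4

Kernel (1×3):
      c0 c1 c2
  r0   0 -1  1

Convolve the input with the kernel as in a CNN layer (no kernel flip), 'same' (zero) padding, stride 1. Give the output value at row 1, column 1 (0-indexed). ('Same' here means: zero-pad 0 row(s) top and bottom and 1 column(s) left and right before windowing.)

1

The receptive field on the zero-padded input at this output position is [1 0 1]. Elementwise product with the kernel and sum: 0·-1 + 1·1.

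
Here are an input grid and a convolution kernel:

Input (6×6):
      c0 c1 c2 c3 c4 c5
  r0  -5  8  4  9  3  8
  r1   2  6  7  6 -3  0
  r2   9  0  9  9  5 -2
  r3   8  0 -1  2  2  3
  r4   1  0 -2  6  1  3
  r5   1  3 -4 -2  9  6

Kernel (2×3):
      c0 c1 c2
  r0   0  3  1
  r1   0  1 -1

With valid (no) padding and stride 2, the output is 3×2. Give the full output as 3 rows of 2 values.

27 39
10 32
5 8

Output[0,0]: The receptive field on the input at this output position is [-5 8 4 / 2 6 7]. Elementwise product with the kernel and sum: 8·3 + 4·1 + 6·1 + 7·-1.
Output[0,1]: The receptive field on the input at this output position is [4 9 3 / 7 6 -3]. Elementwise product with the kernel and sum: 9·3 + 3·1 + 6·1 + -3·-1.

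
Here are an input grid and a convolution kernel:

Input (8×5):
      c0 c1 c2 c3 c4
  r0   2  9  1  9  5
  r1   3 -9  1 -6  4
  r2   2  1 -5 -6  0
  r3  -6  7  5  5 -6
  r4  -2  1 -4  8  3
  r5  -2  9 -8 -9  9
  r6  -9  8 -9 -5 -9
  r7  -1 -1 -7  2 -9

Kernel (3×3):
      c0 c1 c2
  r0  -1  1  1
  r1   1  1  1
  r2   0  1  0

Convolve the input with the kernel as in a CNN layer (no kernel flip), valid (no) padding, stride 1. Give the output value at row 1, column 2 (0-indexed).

The receptive field on the input at this output position is [1 -6 4 / -5 -6 0 / 5 5 -6]. Elementwise product with the kernel and sum: 1·-1 + -6·1 + 4·1 + -5·1 + -6·1 + 0·1 + 5·1.

-9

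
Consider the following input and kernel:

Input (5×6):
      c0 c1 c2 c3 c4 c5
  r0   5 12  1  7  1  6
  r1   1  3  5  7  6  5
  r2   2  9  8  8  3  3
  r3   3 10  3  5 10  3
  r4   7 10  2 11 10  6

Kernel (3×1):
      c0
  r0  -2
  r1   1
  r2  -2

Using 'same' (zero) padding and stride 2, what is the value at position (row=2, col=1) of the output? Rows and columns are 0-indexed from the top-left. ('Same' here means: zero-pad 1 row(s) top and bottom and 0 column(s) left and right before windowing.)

The receptive field on the zero-padded input at this output position is [3 / 2 / 0]. Elementwise product with the kernel and sum: 3·-2 + 2·1 + 0·-2.

-4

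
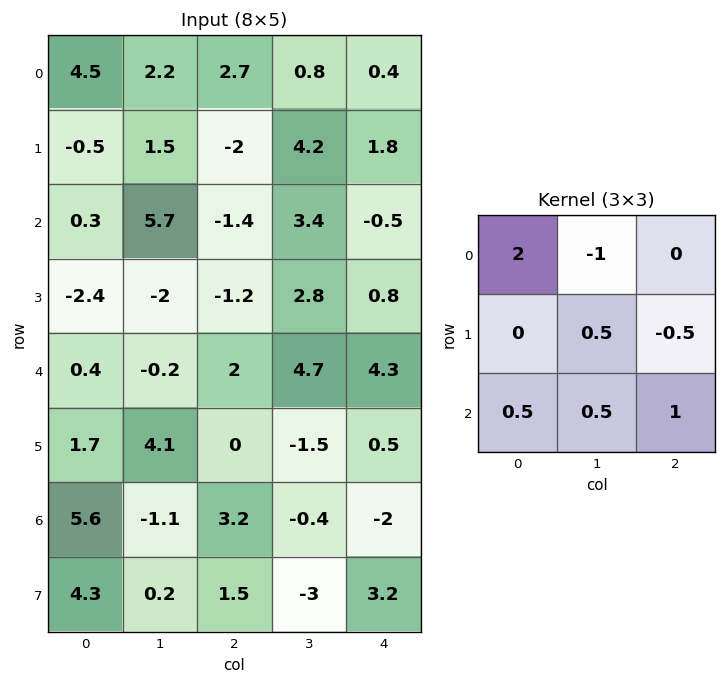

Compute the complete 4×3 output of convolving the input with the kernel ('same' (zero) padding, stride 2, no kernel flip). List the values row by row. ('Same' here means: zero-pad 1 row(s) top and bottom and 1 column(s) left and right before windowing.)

Output[0,0]: The receptive field on the zero-padded input at this output position is [0 0 0 / 0 4.5 2.2 / 0 -0.5 1.5]. Elementwise product with the kernel and sum: 0·2 + 0·-1 + 4.5·0.5 + 2.2·-0.5 + 0·0.5 + -0.5·0.5 + 1.5·1.

2.4 4.9 3.2
-5.4 3.8 8.15
7.65 -3.6 6.45
4 7.85 -4.4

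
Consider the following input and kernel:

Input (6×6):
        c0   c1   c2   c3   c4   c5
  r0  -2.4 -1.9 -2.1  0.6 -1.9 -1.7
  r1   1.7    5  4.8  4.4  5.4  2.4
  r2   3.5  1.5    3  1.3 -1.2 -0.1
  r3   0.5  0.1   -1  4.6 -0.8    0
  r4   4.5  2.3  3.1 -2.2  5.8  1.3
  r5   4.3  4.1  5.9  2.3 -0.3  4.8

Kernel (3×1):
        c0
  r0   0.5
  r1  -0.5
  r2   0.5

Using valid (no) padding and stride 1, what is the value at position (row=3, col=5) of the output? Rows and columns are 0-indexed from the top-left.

1.75

The receptive field on the input at this output position is [0 / 1.3 / 4.8]. Elementwise product with the kernel and sum: 0·0.5 + 1.3·-0.5 + 4.8·0.5.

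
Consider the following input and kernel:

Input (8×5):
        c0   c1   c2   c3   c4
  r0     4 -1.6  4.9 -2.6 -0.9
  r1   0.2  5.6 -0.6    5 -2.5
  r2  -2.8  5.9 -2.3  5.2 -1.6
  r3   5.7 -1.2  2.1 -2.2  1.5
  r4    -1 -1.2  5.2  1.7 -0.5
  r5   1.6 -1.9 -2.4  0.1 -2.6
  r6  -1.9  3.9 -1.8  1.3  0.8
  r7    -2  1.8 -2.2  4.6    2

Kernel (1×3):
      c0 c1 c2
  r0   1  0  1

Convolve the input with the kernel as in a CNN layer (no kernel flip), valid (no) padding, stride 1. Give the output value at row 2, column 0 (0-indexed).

-5.1

The receptive field on the input at this output position is [-2.8 5.9 -2.3]. Elementwise product with the kernel and sum: -2.8·1 + -2.3·1.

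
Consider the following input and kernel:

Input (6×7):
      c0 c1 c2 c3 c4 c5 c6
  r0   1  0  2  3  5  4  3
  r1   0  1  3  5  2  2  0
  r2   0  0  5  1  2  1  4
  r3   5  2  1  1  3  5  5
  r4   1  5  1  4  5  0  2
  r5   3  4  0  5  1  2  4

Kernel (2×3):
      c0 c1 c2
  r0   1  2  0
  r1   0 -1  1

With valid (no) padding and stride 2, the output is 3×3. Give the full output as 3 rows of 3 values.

Output[0,0]: The receptive field on the input at this output position is [1 0 2 / 0 1 3]. Elementwise product with the kernel and sum: 1·1 + 0·2 + 1·-1 + 3·1.
Output[0,1]: The receptive field on the input at this output position is [2 3 5 / 3 5 2]. Elementwise product with the kernel and sum: 2·1 + 3·2 + 5·-1 + 2·1.

3 5 11
-1 9 4
7 5 7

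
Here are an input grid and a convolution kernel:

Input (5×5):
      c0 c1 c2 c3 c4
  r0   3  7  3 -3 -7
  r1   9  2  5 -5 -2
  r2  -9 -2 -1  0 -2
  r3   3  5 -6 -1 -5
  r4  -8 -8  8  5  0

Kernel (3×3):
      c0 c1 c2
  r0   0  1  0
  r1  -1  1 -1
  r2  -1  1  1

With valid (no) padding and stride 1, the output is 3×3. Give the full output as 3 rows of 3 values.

1 12 -12
6 -6 -2
14 10 7

Output[0,0]: The receptive field on the input at this output position is [3 7 3 / 9 2 5 / -9 -2 -1]. Elementwise product with the kernel and sum: 7·1 + 9·-1 + 2·1 + 5·-1 + -9·-1 + -2·1 + -1·1.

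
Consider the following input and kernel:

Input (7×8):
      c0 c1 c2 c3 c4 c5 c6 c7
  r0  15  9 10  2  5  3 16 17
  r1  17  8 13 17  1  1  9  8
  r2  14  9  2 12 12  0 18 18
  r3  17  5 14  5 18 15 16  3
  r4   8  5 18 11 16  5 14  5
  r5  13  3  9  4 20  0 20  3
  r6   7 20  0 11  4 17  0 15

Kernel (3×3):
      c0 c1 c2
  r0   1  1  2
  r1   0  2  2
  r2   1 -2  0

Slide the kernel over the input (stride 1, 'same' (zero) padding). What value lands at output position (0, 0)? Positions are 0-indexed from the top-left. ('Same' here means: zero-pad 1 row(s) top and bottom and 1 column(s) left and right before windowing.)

14

The receptive field on the zero-padded input at this output position is [0 0 0 / 0 15 9 / 0 17 8]. Elementwise product with the kernel and sum: 0·1 + 0·1 + 0·2 + 15·2 + 9·2 + 0·1 + 17·-2.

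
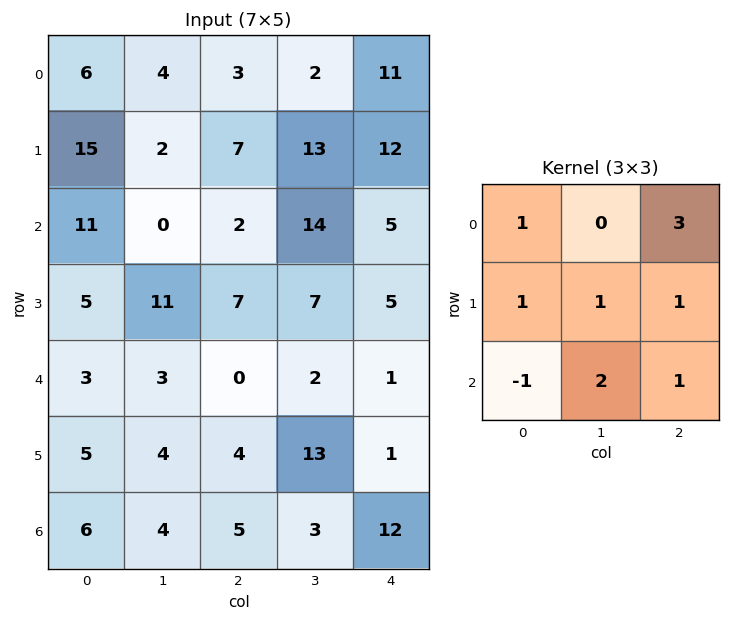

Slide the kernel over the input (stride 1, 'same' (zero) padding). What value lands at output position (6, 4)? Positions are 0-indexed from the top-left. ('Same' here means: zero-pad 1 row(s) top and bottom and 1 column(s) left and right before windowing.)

The receptive field on the zero-padded input at this output position is [13 1 0 / 3 12 0 / 0 0 0]. Elementwise product with the kernel and sum: 13·1 + 0·3 + 3·1 + 12·1 + 0·1 + 0·-1 + 0·2 + 0·1.

28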